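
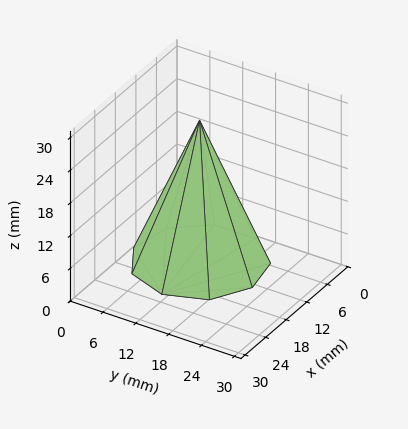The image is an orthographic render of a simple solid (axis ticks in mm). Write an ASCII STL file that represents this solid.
Reading the render: the shape is a regular 9-sided pyramid, base circumscribed radius ≈ 11 mm, apex at z ≈ 26 mm (dimensions read to the nearest mm from the axis ticks). For the STL, each face is triangulated and given an outward normal.

solid part
  facet normal 0.0000 0.0000 -1.0000
    outer loop
      vertex 12.91 21.83 0.00
      vertex 19.43 18.07 0.00
      vertex 22.00 11.00 0.00
    endloop
  endfacet
  facet normal 0.0000 0.0000 -1.0000
    outer loop
      vertex 5.50 20.53 0.00
      vertex 12.91 21.83 0.00
      vertex 22.00 11.00 0.00
    endloop
  endfacet
  facet normal 0.0000 0.0000 -1.0000
    outer loop
      vertex 0.66 14.76 0.00
      vertex 5.50 20.53 0.00
      vertex 22.00 11.00 0.00
    endloop
  endfacet
  facet normal 0.0000 0.0000 -1.0000
    outer loop
      vertex 0.66 7.24 0.00
      vertex 0.66 14.76 0.00
      vertex 22.00 11.00 0.00
    endloop
  endfacet
  facet normal 0.0000 0.0000 -1.0000
    outer loop
      vertex 5.50 1.47 0.00
      vertex 0.66 7.24 0.00
      vertex 22.00 11.00 0.00
    endloop
  endfacet
  facet normal 0.0000 0.0000 -1.0000
    outer loop
      vertex 12.91 0.17 0.00
      vertex 5.50 1.47 0.00
      vertex 22.00 11.00 0.00
    endloop
  endfacet
  facet normal 0.0000 0.0000 -1.0000
    outer loop
      vertex 19.43 3.93 0.00
      vertex 12.91 0.17 0.00
      vertex 22.00 11.00 0.00
    endloop
  endfacet
  facet normal 0.8733 0.3175 0.3695
    outer loop
      vertex 22.00 11.00 0.00
      vertex 19.43 18.07 0.00
      vertex 11.00 11.00 26.00
    endloop
  endfacet
  facet normal 0.4642 0.8050 0.3694
    outer loop
      vertex 19.43 18.07 0.00
      vertex 12.91 21.83 0.00
      vertex 11.00 11.00 26.00
    endloop
  endfacet
  facet normal -0.1606 0.9153 0.3694
    outer loop
      vertex 12.91 21.83 0.00
      vertex 5.50 20.53 0.00
      vertex 11.00 11.00 26.00
    endloop
  endfacet
  facet normal -0.7119 0.5972 0.3695
    outer loop
      vertex 5.50 20.53 0.00
      vertex 0.66 14.76 0.00
      vertex 11.00 11.00 26.00
    endloop
  endfacet
  facet normal -0.9292 0.0000 0.3695
    outer loop
      vertex 0.66 14.76 0.00
      vertex 0.66 7.24 0.00
      vertex 11.00 11.00 26.00
    endloop
  endfacet
  facet normal -0.7119 -0.5972 0.3695
    outer loop
      vertex 0.66 7.24 0.00
      vertex 5.50 1.47 0.00
      vertex 11.00 11.00 26.00
    endloop
  endfacet
  facet normal -0.1606 -0.9153 0.3694
    outer loop
      vertex 5.50 1.47 0.00
      vertex 12.91 0.17 0.00
      vertex 11.00 11.00 26.00
    endloop
  endfacet
  facet normal 0.4642 -0.8050 0.3694
    outer loop
      vertex 12.91 0.17 0.00
      vertex 19.43 3.93 0.00
      vertex 11.00 11.00 26.00
    endloop
  endfacet
  facet normal 0.8733 -0.3175 0.3695
    outer loop
      vertex 19.43 3.93 0.00
      vertex 22.00 11.00 0.00
      vertex 11.00 11.00 26.00
    endloop
  endfacet
endsolid part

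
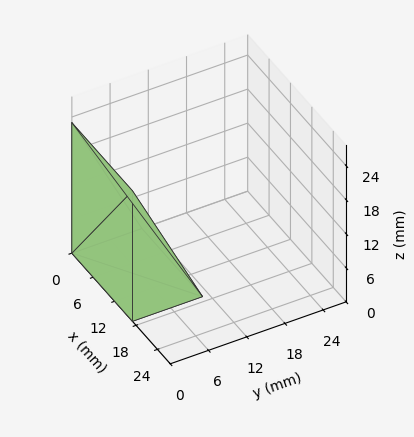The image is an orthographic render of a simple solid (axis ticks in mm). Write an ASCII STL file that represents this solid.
Reading the render: the shape is a wedge (ramp): 17 × 11 mm base, rising to 23 mm along the y=0 edge and sloping linearly to z=0 at y=11 (dimensions read to the nearest mm from the axis ticks). For the STL, each face is triangulated and given an outward normal.

solid part
  facet normal 0.0000 0.0000 -1.0000
    outer loop
      vertex 17.000 11.000 0.000
      vertex 17.000 0.000 0.000
      vertex 0.000 0.000 0.000
    endloop
  endfacet
  facet normal 0.0000 0.0000 -1.0000
    outer loop
      vertex 0.000 11.000 0.000
      vertex 17.000 11.000 0.000
      vertex 0.000 0.000 0.000
    endloop
  endfacet
  facet normal 0.0000 -1.0000 0.0000
    outer loop
      vertex 0.000 0.000 0.000
      vertex 17.000 0.000 0.000
      vertex 17.000 0.000 23.000
    endloop
  endfacet
  facet normal 0.0000 -1.0000 0.0000
    outer loop
      vertex 0.000 0.000 0.000
      vertex 17.000 0.000 23.000
      vertex 0.000 0.000 23.000
    endloop
  endfacet
  facet normal 0.0000 0.9021 0.4315
    outer loop
      vertex 0.000 0.000 23.000
      vertex 17.000 0.000 23.000
      vertex 17.000 11.000 0.000
    endloop
  endfacet
  facet normal 0.0000 0.9021 0.4315
    outer loop
      vertex 0.000 0.000 23.000
      vertex 17.000 11.000 0.000
      vertex 0.000 11.000 0.000
    endloop
  endfacet
  facet normal -1.0000 0.0000 0.0000
    outer loop
      vertex 0.000 0.000 23.000
      vertex 0.000 11.000 0.000
      vertex 0.000 0.000 0.000
    endloop
  endfacet
  facet normal 1.0000 0.0000 0.0000
    outer loop
      vertex 17.000 0.000 0.000
      vertex 17.000 11.000 0.000
      vertex 17.000 0.000 23.000
    endloop
  endfacet
endsolid part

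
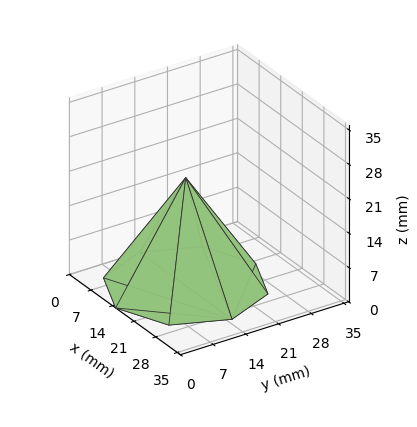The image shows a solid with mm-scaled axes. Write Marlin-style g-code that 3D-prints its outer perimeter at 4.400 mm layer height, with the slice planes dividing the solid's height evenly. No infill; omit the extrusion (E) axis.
Reading the render: the shape is a regular 8-sided pyramid, base circumscribed radius ≈ 15 mm, apex at z ≈ 22 mm (dimensions read to the nearest mm from the axis ticks). For the g-code, the solid's height is divided into equal slices at the stated Δz and each level perimeter traced with G1 moves after a G0 lift.

; perimeter-only toolpath
G21 ; units = mm
G90 ; absolute positioning
G28 ; home
; layer 1
G0 Z4.400
G0 X27.000 Y15.000
G1 X23.486 Y23.486
G1 X15.000 Y27.000
G1 X6.514 Y23.486
G1 X3.000 Y15.000
G1 X6.514 Y6.514
G1 X15.000 Y3.000
G1 X23.486 Y6.514
G1 X27.000 Y15.000
; layer 2
G0 Z8.800
G0 X24.000 Y15.000
G1 X21.364 Y21.364
G1 X15.000 Y24.000
G1 X8.636 Y21.364
G1 X6.000 Y15.000
G1 X8.636 Y8.636
G1 X15.000 Y6.000
G1 X21.364 Y8.636
G1 X24.000 Y15.000
; layer 3
G0 Z13.200
G0 X21.000 Y15.000
G1 X19.243 Y19.243
G1 X15.000 Y21.000
G1 X10.757 Y19.243
G1 X9.000 Y15.000
G1 X10.757 Y10.757
G1 X15.000 Y9.000
G1 X19.243 Y10.757
G1 X21.000 Y15.000
; layer 4
G0 Z17.600
G0 X18.000 Y15.000
G1 X17.121 Y17.121
G1 X15.000 Y18.000
G1 X12.879 Y17.121
G1 X12.000 Y15.000
G1 X12.879 Y12.879
G1 X15.000 Y12.000
G1 X17.121 Y12.879
G1 X18.000 Y15.000
M2 ; end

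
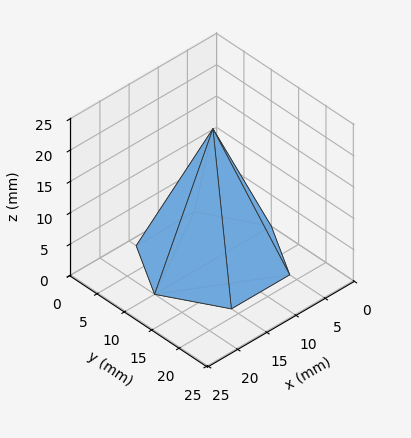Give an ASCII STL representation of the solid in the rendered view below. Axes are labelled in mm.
Reading the render: the shape is a regular 6-sided pyramid, base circumscribed radius ≈ 10 mm, apex at z ≈ 21 mm (dimensions read to the nearest mm from the axis ticks). For the STL, each face is triangulated and given an outward normal.

solid part
  facet normal 0.0000 0.0000 -1.0000
    outer loop
      vertex 5.0 18.7 0.0
      vertex 15.0 18.7 0.0
      vertex 20.0 10.0 0.0
    endloop
  endfacet
  facet normal 0.0000 0.0000 -1.0000
    outer loop
      vertex 0.0 10.0 0.0
      vertex 5.0 18.7 0.0
      vertex 20.0 10.0 0.0
    endloop
  endfacet
  facet normal 0.0000 0.0000 -1.0000
    outer loop
      vertex 5.0 1.3 0.0
      vertex 0.0 10.0 0.0
      vertex 20.0 10.0 0.0
    endloop
  endfacet
  facet normal 0.0000 0.0000 -1.0000
    outer loop
      vertex 15.0 1.3 0.0
      vertex 5.0 1.3 0.0
      vertex 20.0 10.0 0.0
    endloop
  endfacet
  facet normal 0.8014 0.4606 0.3816
    outer loop
      vertex 20.0 10.0 0.0
      vertex 15.0 18.7 0.0
      vertex 10.0 10.0 21.0
    endloop
  endfacet
  facet normal 0.0000 0.9239 0.3827
    outer loop
      vertex 15.0 18.7 0.0
      vertex 5.0 18.7 0.0
      vertex 10.0 10.0 21.0
    endloop
  endfacet
  facet normal -0.8014 0.4606 0.3816
    outer loop
      vertex 5.0 18.7 0.0
      vertex 0.0 10.0 0.0
      vertex 10.0 10.0 21.0
    endloop
  endfacet
  facet normal -0.8014 -0.4606 0.3816
    outer loop
      vertex 0.0 10.0 0.0
      vertex 5.0 1.3 0.0
      vertex 10.0 10.0 21.0
    endloop
  endfacet
  facet normal 0.0000 -0.9239 0.3827
    outer loop
      vertex 5.0 1.3 0.0
      vertex 15.0 1.3 0.0
      vertex 10.0 10.0 21.0
    endloop
  endfacet
  facet normal 0.8014 -0.4606 0.3816
    outer loop
      vertex 15.0 1.3 0.0
      vertex 20.0 10.0 0.0
      vertex 10.0 10.0 21.0
    endloop
  endfacet
endsolid part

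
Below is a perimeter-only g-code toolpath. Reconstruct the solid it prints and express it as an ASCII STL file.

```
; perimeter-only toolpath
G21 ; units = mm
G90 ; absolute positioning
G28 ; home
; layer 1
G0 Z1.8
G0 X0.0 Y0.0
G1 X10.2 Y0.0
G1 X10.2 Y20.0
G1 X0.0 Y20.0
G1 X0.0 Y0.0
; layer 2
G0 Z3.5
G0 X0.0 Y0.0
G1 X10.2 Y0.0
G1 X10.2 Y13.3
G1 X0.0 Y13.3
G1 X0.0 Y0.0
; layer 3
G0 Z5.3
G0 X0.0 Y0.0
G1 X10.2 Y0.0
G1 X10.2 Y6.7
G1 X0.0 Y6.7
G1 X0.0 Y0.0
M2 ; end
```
solid part
  facet normal 0.0000 0.0000 -1.0000
    outer loop
      vertex 10.2 26.7 0.0
      vertex 10.2 0.0 0.0
      vertex 0.0 0.0 0.0
    endloop
  endfacet
  facet normal 0.0000 0.0000 -1.0000
    outer loop
      vertex 0.0 26.7 0.0
      vertex 10.2 26.7 0.0
      vertex 0.0 0.0 0.0
    endloop
  endfacet
  facet normal 0.0000 -1.0000 0.0000
    outer loop
      vertex 0.0 0.0 0.0
      vertex 10.2 0.0 0.0
      vertex 10.2 0.0 7.1
    endloop
  endfacet
  facet normal 0.0000 -1.0000 0.0000
    outer loop
      vertex 0.0 0.0 0.0
      vertex 10.2 0.0 7.1
      vertex 0.0 0.0 7.1
    endloop
  endfacet
  facet normal 0.0000 0.2570 0.9664
    outer loop
      vertex 0.0 0.0 7.1
      vertex 10.2 0.0 7.1
      vertex 10.2 26.7 0.0
    endloop
  endfacet
  facet normal 0.0000 0.2570 0.9664
    outer loop
      vertex 0.0 0.0 7.1
      vertex 10.2 26.7 0.0
      vertex 0.0 26.7 0.0
    endloop
  endfacet
  facet normal -1.0000 0.0000 0.0000
    outer loop
      vertex 0.0 0.0 7.1
      vertex 0.0 26.7 0.0
      vertex 0.0 0.0 0.0
    endloop
  endfacet
  facet normal 1.0000 0.0000 0.0000
    outer loop
      vertex 10.2 0.0 0.0
      vertex 10.2 26.7 0.0
      vertex 10.2 0.0 7.1
    endloop
  endfacet
endsolid part

The G0 Z moves step by Δz≈1.8 mm. The G1 loops shrink linearly with z, so the solid tapers from its base footprint up to z≈7.1. Closing with a flat bottom cap and the tapered top and triangulating gives 8 facets — a wedge (ramp): 10.2 × 26.7 mm base, rising to 7.1 mm along the y=0 edge and sloping linearly to z=0 at y=26.7.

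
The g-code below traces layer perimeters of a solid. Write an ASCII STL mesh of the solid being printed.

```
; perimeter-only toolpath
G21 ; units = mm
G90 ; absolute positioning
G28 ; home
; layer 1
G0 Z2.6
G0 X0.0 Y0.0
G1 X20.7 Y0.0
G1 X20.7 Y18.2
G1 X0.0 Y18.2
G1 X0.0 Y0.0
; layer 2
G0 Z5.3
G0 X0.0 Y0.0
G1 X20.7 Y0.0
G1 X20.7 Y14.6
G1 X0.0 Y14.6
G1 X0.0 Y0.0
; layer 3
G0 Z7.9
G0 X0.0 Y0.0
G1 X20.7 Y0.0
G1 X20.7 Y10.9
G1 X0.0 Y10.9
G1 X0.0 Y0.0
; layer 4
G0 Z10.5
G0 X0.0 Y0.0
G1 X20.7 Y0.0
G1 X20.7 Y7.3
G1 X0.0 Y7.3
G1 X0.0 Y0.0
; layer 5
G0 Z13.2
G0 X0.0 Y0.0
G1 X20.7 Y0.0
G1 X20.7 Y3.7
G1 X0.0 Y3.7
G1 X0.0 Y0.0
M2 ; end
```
solid part
  facet normal 0.0000 0.0000 -1.0000
    outer loop
      vertex 20.7 21.9 0.0
      vertex 20.7 0.0 0.0
      vertex 0.0 0.0 0.0
    endloop
  endfacet
  facet normal 0.0000 0.0000 -1.0000
    outer loop
      vertex 0.0 21.9 0.0
      vertex 20.7 21.9 0.0
      vertex 0.0 0.0 0.0
    endloop
  endfacet
  facet normal 0.0000 -1.0000 0.0000
    outer loop
      vertex 0.0 0.0 0.0
      vertex 20.7 0.0 0.0
      vertex 20.7 0.0 15.8
    endloop
  endfacet
  facet normal 0.0000 -1.0000 0.0000
    outer loop
      vertex 0.0 0.0 0.0
      vertex 20.7 0.0 15.8
      vertex 0.0 0.0 15.8
    endloop
  endfacet
  facet normal 0.0000 0.5851 0.8110
    outer loop
      vertex 0.0 0.0 15.8
      vertex 20.7 0.0 15.8
      vertex 20.7 21.9 0.0
    endloop
  endfacet
  facet normal 0.0000 0.5851 0.8110
    outer loop
      vertex 0.0 0.0 15.8
      vertex 20.7 21.9 0.0
      vertex 0.0 21.9 0.0
    endloop
  endfacet
  facet normal -1.0000 0.0000 0.0000
    outer loop
      vertex 0.0 0.0 15.8
      vertex 0.0 21.9 0.0
      vertex 0.0 0.0 0.0
    endloop
  endfacet
  facet normal 1.0000 0.0000 0.0000
    outer loop
      vertex 20.7 0.0 0.0
      vertex 20.7 21.9 0.0
      vertex 20.7 0.0 15.8
    endloop
  endfacet
endsolid part

The G0 Z moves step by Δz≈2.6 mm. The G1 loops shrink linearly with z, so the solid tapers from its base footprint up to z≈15.8. Closing with a flat bottom cap and the tapered top and triangulating gives 8 facets — a wedge (ramp): 20.7 × 21.9 mm base, rising to 15.8 mm along the y=0 edge and sloping linearly to z=0 at y=21.9.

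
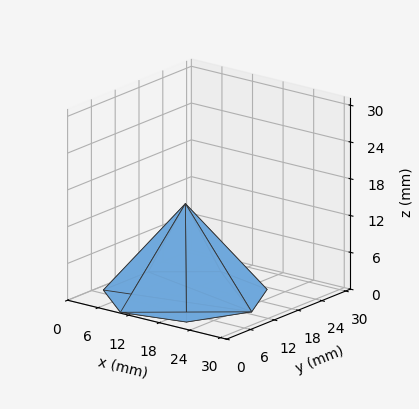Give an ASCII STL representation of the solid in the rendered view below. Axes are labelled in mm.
Reading the render: the shape is a regular 7-sided pyramid, base circumscribed radius ≈ 13 mm, apex at z ≈ 15 mm (dimensions read to the nearest mm from the axis ticks). For the STL, each face is triangulated and given an outward normal.

solid part
  facet normal 0.0000 0.0000 -1.0000
    outer loop
      vertex 10.11 25.67 0.00
      vertex 21.11 23.16 0.00
      vertex 26.00 13.00 0.00
    endloop
  endfacet
  facet normal 0.0000 0.0000 -1.0000
    outer loop
      vertex 1.29 18.64 0.00
      vertex 10.11 25.67 0.00
      vertex 26.00 13.00 0.00
    endloop
  endfacet
  facet normal 0.0000 0.0000 -1.0000
    outer loop
      vertex 1.29 7.36 0.00
      vertex 1.29 18.64 0.00
      vertex 26.00 13.00 0.00
    endloop
  endfacet
  facet normal 0.0000 0.0000 -1.0000
    outer loop
      vertex 10.11 0.33 0.00
      vertex 1.29 7.36 0.00
      vertex 26.00 13.00 0.00
    endloop
  endfacet
  facet normal 0.0000 0.0000 -1.0000
    outer loop
      vertex 21.11 2.84 0.00
      vertex 10.11 0.33 0.00
      vertex 26.00 13.00 0.00
    endloop
  endfacet
  facet normal 0.7102 0.3418 0.6155
    outer loop
      vertex 26.00 13.00 0.00
      vertex 21.11 23.16 0.00
      vertex 13.00 13.00 15.00
    endloop
  endfacet
  facet normal 0.1754 0.7685 0.6153
    outer loop
      vertex 21.11 23.16 0.00
      vertex 10.11 25.67 0.00
      vertex 13.00 13.00 15.00
    endloop
  endfacet
  facet normal -0.4913 0.6164 0.6153
    outer loop
      vertex 10.11 25.67 0.00
      vertex 1.29 18.64 0.00
      vertex 13.00 13.00 15.00
    endloop
  endfacet
  facet normal -0.7882 0.0000 0.6154
    outer loop
      vertex 1.29 18.64 0.00
      vertex 1.29 7.36 0.00
      vertex 13.00 13.00 15.00
    endloop
  endfacet
  facet normal -0.4913 -0.6164 0.6153
    outer loop
      vertex 1.29 7.36 0.00
      vertex 10.11 0.33 0.00
      vertex 13.00 13.00 15.00
    endloop
  endfacet
  facet normal 0.1754 -0.7685 0.6153
    outer loop
      vertex 10.11 0.33 0.00
      vertex 21.11 2.84 0.00
      vertex 13.00 13.00 15.00
    endloop
  endfacet
  facet normal 0.7102 -0.3418 0.6155
    outer loop
      vertex 21.11 2.84 0.00
      vertex 26.00 13.00 0.00
      vertex 13.00 13.00 15.00
    endloop
  endfacet
endsolid part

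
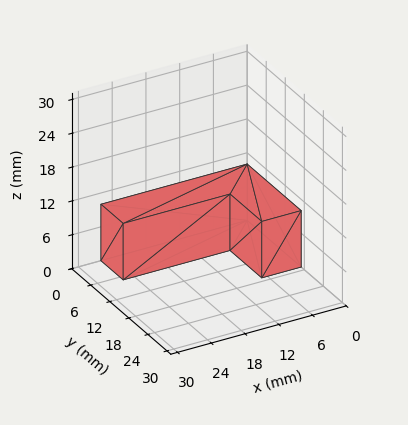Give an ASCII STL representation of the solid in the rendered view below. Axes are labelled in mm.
Reading the render: the shape is an L-shaped prism: outer 26 × 17 mm, arm thicknesses ≈ 7 mm (horizontal) and 7 mm (vertical), extruded 10 mm in z (dimensions read to the nearest mm from the axis ticks). For the STL, each face is triangulated and given an outward normal.

solid part
  facet normal 0.0000 0.0000 -1.0000
    outer loop
      vertex 26.00 7.00 0.00
      vertex 26.00 0.00 0.00
      vertex 0.00 0.00 0.00
    endloop
  endfacet
  facet normal 0.0000 0.0000 -1.0000
    outer loop
      vertex 7.00 7.00 0.00
      vertex 26.00 7.00 0.00
      vertex 0.00 0.00 0.00
    endloop
  endfacet
  facet normal 0.0000 0.0000 -1.0000
    outer loop
      vertex 7.00 17.00 0.00
      vertex 7.00 7.00 0.00
      vertex 0.00 0.00 0.00
    endloop
  endfacet
  facet normal 0.0000 0.0000 -1.0000
    outer loop
      vertex 0.00 17.00 0.00
      vertex 7.00 17.00 0.00
      vertex 0.00 0.00 0.00
    endloop
  endfacet
  facet normal 0.0000 0.0000 1.0000
    outer loop
      vertex 0.00 0.00 10.00
      vertex 26.00 0.00 10.00
      vertex 26.00 7.00 10.00
    endloop
  endfacet
  facet normal 0.0000 0.0000 1.0000
    outer loop
      vertex 0.00 0.00 10.00
      vertex 26.00 7.00 10.00
      vertex 7.00 7.00 10.00
    endloop
  endfacet
  facet normal 0.0000 0.0000 1.0000
    outer loop
      vertex 0.00 0.00 10.00
      vertex 7.00 7.00 10.00
      vertex 7.00 17.00 10.00
    endloop
  endfacet
  facet normal 0.0000 0.0000 1.0000
    outer loop
      vertex 0.00 0.00 10.00
      vertex 7.00 17.00 10.00
      vertex 0.00 17.00 10.00
    endloop
  endfacet
  facet normal 0.0000 -1.0000 0.0000
    outer loop
      vertex 0.00 0.00 0.00
      vertex 26.00 0.00 0.00
      vertex 26.00 0.00 10.00
    endloop
  endfacet
  facet normal 0.0000 -1.0000 0.0000
    outer loop
      vertex 0.00 0.00 0.00
      vertex 26.00 0.00 10.00
      vertex 0.00 0.00 10.00
    endloop
  endfacet
  facet normal 1.0000 0.0000 0.0000
    outer loop
      vertex 26.00 0.00 0.00
      vertex 26.00 7.00 0.00
      vertex 26.00 7.00 10.00
    endloop
  endfacet
  facet normal 1.0000 0.0000 0.0000
    outer loop
      vertex 26.00 0.00 0.00
      vertex 26.00 7.00 10.00
      vertex 26.00 0.00 10.00
    endloop
  endfacet
  facet normal 0.0000 1.0000 0.0000
    outer loop
      vertex 26.00 7.00 0.00
      vertex 7.00 7.00 0.00
      vertex 7.00 7.00 10.00
    endloop
  endfacet
  facet normal 0.0000 1.0000 0.0000
    outer loop
      vertex 26.00 7.00 0.00
      vertex 7.00 7.00 10.00
      vertex 26.00 7.00 10.00
    endloop
  endfacet
  facet normal 1.0000 0.0000 0.0000
    outer loop
      vertex 7.00 7.00 0.00
      vertex 7.00 17.00 0.00
      vertex 7.00 17.00 10.00
    endloop
  endfacet
  facet normal 1.0000 0.0000 0.0000
    outer loop
      vertex 7.00 7.00 0.00
      vertex 7.00 17.00 10.00
      vertex 7.00 7.00 10.00
    endloop
  endfacet
  facet normal 0.0000 1.0000 0.0000
    outer loop
      vertex 7.00 17.00 0.00
      vertex 0.00 17.00 0.00
      vertex 0.00 17.00 10.00
    endloop
  endfacet
  facet normal 0.0000 1.0000 0.0000
    outer loop
      vertex 7.00 17.00 0.00
      vertex 0.00 17.00 10.00
      vertex 7.00 17.00 10.00
    endloop
  endfacet
  facet normal -1.0000 0.0000 0.0000
    outer loop
      vertex 0.00 17.00 0.00
      vertex 0.00 0.00 0.00
      vertex 0.00 0.00 10.00
    endloop
  endfacet
  facet normal -1.0000 0.0000 0.0000
    outer loop
      vertex 0.00 17.00 0.00
      vertex 0.00 0.00 10.00
      vertex 0.00 17.00 10.00
    endloop
  endfacet
endsolid part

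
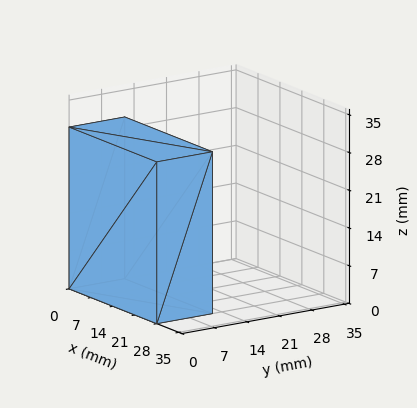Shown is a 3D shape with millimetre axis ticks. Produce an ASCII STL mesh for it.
Reading the render: the shape is a rectangular box, roughly 28 × 12 mm footprint and 30 mm tall (dimensions read to the nearest mm from the axis ticks). For the STL, each face is triangulated and given an outward normal.

solid part
  facet normal 0.0000 0.0000 -1.0000
    outer loop
      vertex 28.00 12.00 0.00
      vertex 28.00 0.00 0.00
      vertex 0.00 0.00 0.00
    endloop
  endfacet
  facet normal 0.0000 0.0000 -1.0000
    outer loop
      vertex 0.00 12.00 0.00
      vertex 28.00 12.00 0.00
      vertex 0.00 0.00 0.00
    endloop
  endfacet
  facet normal 0.0000 0.0000 1.0000
    outer loop
      vertex 0.00 0.00 30.00
      vertex 28.00 0.00 30.00
      vertex 28.00 12.00 30.00
    endloop
  endfacet
  facet normal 0.0000 0.0000 1.0000
    outer loop
      vertex 0.00 0.00 30.00
      vertex 28.00 12.00 30.00
      vertex 0.00 12.00 30.00
    endloop
  endfacet
  facet normal 0.0000 -1.0000 0.0000
    outer loop
      vertex 0.00 0.00 0.00
      vertex 28.00 0.00 0.00
      vertex 28.00 0.00 30.00
    endloop
  endfacet
  facet normal 0.0000 -1.0000 0.0000
    outer loop
      vertex 0.00 0.00 0.00
      vertex 28.00 0.00 30.00
      vertex 0.00 0.00 30.00
    endloop
  endfacet
  facet normal 0.0000 1.0000 0.0000
    outer loop
      vertex 28.00 12.00 30.00
      vertex 28.00 12.00 0.00
      vertex 0.00 12.00 0.00
    endloop
  endfacet
  facet normal 0.0000 1.0000 0.0000
    outer loop
      vertex 0.00 12.00 30.00
      vertex 28.00 12.00 30.00
      vertex 0.00 12.00 0.00
    endloop
  endfacet
  facet normal -1.0000 0.0000 0.0000
    outer loop
      vertex 0.00 12.00 30.00
      vertex 0.00 12.00 0.00
      vertex 0.00 0.00 0.00
    endloop
  endfacet
  facet normal -1.0000 0.0000 0.0000
    outer loop
      vertex 0.00 0.00 30.00
      vertex 0.00 12.00 30.00
      vertex 0.00 0.00 0.00
    endloop
  endfacet
  facet normal 1.0000 0.0000 0.0000
    outer loop
      vertex 28.00 0.00 0.00
      vertex 28.00 12.00 0.00
      vertex 28.00 12.00 30.00
    endloop
  endfacet
  facet normal 1.0000 0.0000 0.0000
    outer loop
      vertex 28.00 0.00 0.00
      vertex 28.00 12.00 30.00
      vertex 28.00 0.00 30.00
    endloop
  endfacet
endsolid part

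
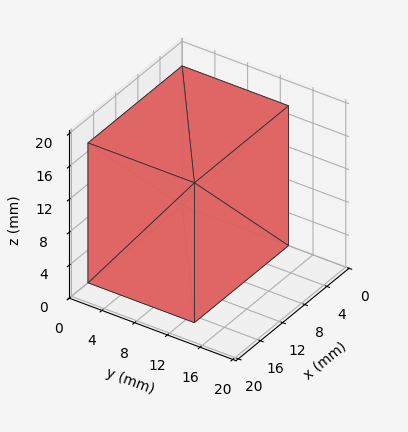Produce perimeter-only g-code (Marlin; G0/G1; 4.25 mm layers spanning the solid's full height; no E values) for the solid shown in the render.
Reading the render: the shape is a rectangular box, roughly 17 × 13 mm footprint and 17 mm tall (dimensions read to the nearest mm from the axis ticks). For the g-code, the solid's height is divided into equal slices at the stated Δz and each level perimeter traced with G1 moves after a G0 lift.

; perimeter-only toolpath
G21 ; units = mm
G90 ; absolute positioning
G28 ; home
; layer 1
G0 Z4.25
G0 X0.00 Y0.00
G1 X17.00 Y0.00
G1 X17.00 Y13.00
G1 X0.00 Y13.00
G1 X0.00 Y0.00
; layer 2
G0 Z8.50
G0 X0.00 Y0.00
G1 X17.00 Y0.00
G1 X17.00 Y13.00
G1 X0.00 Y13.00
G1 X0.00 Y0.00
; layer 3
G0 Z12.75
G0 X0.00 Y0.00
G1 X17.00 Y0.00
G1 X17.00 Y13.00
G1 X0.00 Y13.00
G1 X0.00 Y0.00
; layer 4
G0 Z17.00
G0 X0.00 Y0.00
G1 X17.00 Y0.00
G1 X17.00 Y13.00
G1 X0.00 Y13.00
G1 X0.00 Y0.00
M2 ; end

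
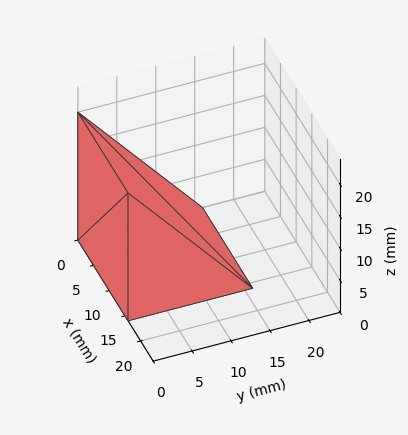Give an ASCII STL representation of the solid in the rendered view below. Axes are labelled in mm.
Reading the render: the shape is a wedge (ramp): 16 × 16 mm base, rising to 20 mm along the y=0 edge and sloping linearly to z=0 at y=16 (dimensions read to the nearest mm from the axis ticks). For the STL, each face is triangulated and given an outward normal.

solid part
  facet normal 0.0000 0.0000 -1.0000
    outer loop
      vertex 16.000 16.000 0.000
      vertex 16.000 0.000 0.000
      vertex 0.000 0.000 0.000
    endloop
  endfacet
  facet normal 0.0000 0.0000 -1.0000
    outer loop
      vertex 0.000 16.000 0.000
      vertex 16.000 16.000 0.000
      vertex 0.000 0.000 0.000
    endloop
  endfacet
  facet normal 0.0000 -1.0000 0.0000
    outer loop
      vertex 0.000 0.000 0.000
      vertex 16.000 0.000 0.000
      vertex 16.000 0.000 20.000
    endloop
  endfacet
  facet normal 0.0000 -1.0000 0.0000
    outer loop
      vertex 0.000 0.000 0.000
      vertex 16.000 0.000 20.000
      vertex 0.000 0.000 20.000
    endloop
  endfacet
  facet normal 0.0000 0.7809 0.6247
    outer loop
      vertex 0.000 0.000 20.000
      vertex 16.000 0.000 20.000
      vertex 16.000 16.000 0.000
    endloop
  endfacet
  facet normal 0.0000 0.7809 0.6247
    outer loop
      vertex 0.000 0.000 20.000
      vertex 16.000 16.000 0.000
      vertex 0.000 16.000 0.000
    endloop
  endfacet
  facet normal -1.0000 0.0000 0.0000
    outer loop
      vertex 0.000 0.000 20.000
      vertex 0.000 16.000 0.000
      vertex 0.000 0.000 0.000
    endloop
  endfacet
  facet normal 1.0000 0.0000 0.0000
    outer loop
      vertex 16.000 0.000 0.000
      vertex 16.000 16.000 0.000
      vertex 16.000 0.000 20.000
    endloop
  endfacet
endsolid part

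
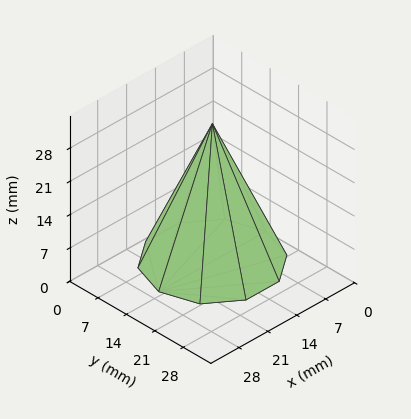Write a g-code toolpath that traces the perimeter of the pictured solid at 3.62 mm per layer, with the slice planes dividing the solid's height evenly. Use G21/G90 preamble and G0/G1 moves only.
Reading the render: the shape is a regular 10-sided pyramid, base circumscribed radius ≈ 13 mm, apex at z ≈ 29 mm (dimensions read to the nearest mm from the axis ticks). For the g-code, the solid's height is divided into equal slices at the stated Δz and each level perimeter traced with G1 moves after a G0 lift.

; perimeter-only toolpath
G21 ; units = mm
G90 ; absolute positioning
G28 ; home
; layer 1
G0 Z3.62
G0 X24.38 Y13.00
G1 X22.20 Y19.69
G1 X16.52 Y23.81
G1 X9.48 Y23.81
G1 X3.79 Y19.69
G1 X1.62 Y13.00
G1 X3.79 Y6.32
G1 X9.48 Y2.19
G1 X16.52 Y2.19
G1 X22.20 Y6.32
G1 X24.38 Y13.00
; layer 2
G0 Z7.25
G0 X22.75 Y13.00
G1 X20.89 Y18.73
G1 X16.02 Y22.27
G1 X9.98 Y22.27
G1 X5.11 Y18.73
G1 X3.25 Y13.00
G1 X5.11 Y7.27
G1 X9.98 Y3.73
G1 X16.02 Y3.73
G1 X20.89 Y7.27
G1 X22.75 Y13.00
; layer 3
G0 Z10.88
G0 X21.12 Y13.00
G1 X19.57 Y17.77
G1 X15.51 Y20.73
G1 X10.49 Y20.73
G1 X6.42 Y17.77
G1 X4.88 Y13.00
G1 X6.42 Y8.22
G1 X10.49 Y5.28
G1 X15.51 Y5.28
G1 X19.57 Y8.22
G1 X21.12 Y13.00
; layer 4
G0 Z14.50
G0 X19.50 Y13.00
G1 X18.26 Y16.82
G1 X15.01 Y19.18
G1 X10.99 Y19.18
G1 X7.74 Y16.82
G1 X6.50 Y13.00
G1 X7.74 Y9.18
G1 X10.99 Y6.82
G1 X15.01 Y6.82
G1 X18.26 Y9.18
G1 X19.50 Y13.00
; layer 5
G0 Z18.12
G0 X17.88 Y13.00
G1 X16.95 Y15.87
G1 X14.51 Y17.63
G1 X11.49 Y17.63
G1 X9.05 Y15.87
G1 X8.12 Y13.00
G1 X9.05 Y10.13
G1 X11.49 Y8.37
G1 X14.51 Y8.37
G1 X16.95 Y10.13
G1 X17.88 Y13.00
; layer 6
G0 Z21.75
G0 X16.25 Y13.00
G1 X15.63 Y14.91
G1 X14.00 Y16.09
G1 X12.00 Y16.09
G1 X10.37 Y14.91
G1 X9.75 Y13.00
G1 X10.37 Y11.09
G1 X12.00 Y9.91
G1 X14.00 Y9.91
G1 X15.63 Y11.09
G1 X16.25 Y13.00
; layer 7
G0 Z25.38
G0 X14.62 Y13.00
G1 X14.31 Y13.96
G1 X13.50 Y14.54
G1 X12.50 Y14.54
G1 X11.69 Y13.96
G1 X11.38 Y13.00
G1 X11.69 Y12.04
G1 X12.50 Y11.46
G1 X13.50 Y11.46
G1 X14.31 Y12.04
G1 X14.62 Y13.00
M2 ; end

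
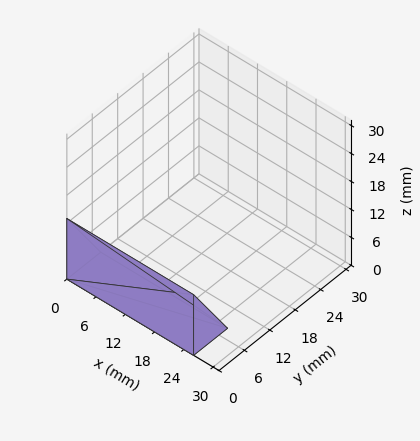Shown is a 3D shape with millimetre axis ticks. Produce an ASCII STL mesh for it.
Reading the render: the shape is a wedge (ramp): 26 × 8 mm base, rising to 13 mm along the y=0 edge and sloping linearly to z=0 at y=8 (dimensions read to the nearest mm from the axis ticks). For the STL, each face is triangulated and given an outward normal.

solid part
  facet normal 0.0000 0.0000 -1.0000
    outer loop
      vertex 26.00 8.00 0.00
      vertex 26.00 0.00 0.00
      vertex 0.00 0.00 0.00
    endloop
  endfacet
  facet normal 0.0000 0.0000 -1.0000
    outer loop
      vertex 0.00 8.00 0.00
      vertex 26.00 8.00 0.00
      vertex 0.00 0.00 0.00
    endloop
  endfacet
  facet normal 0.0000 -1.0000 0.0000
    outer loop
      vertex 0.00 0.00 0.00
      vertex 26.00 0.00 0.00
      vertex 26.00 0.00 13.00
    endloop
  endfacet
  facet normal 0.0000 -1.0000 0.0000
    outer loop
      vertex 0.00 0.00 0.00
      vertex 26.00 0.00 13.00
      vertex 0.00 0.00 13.00
    endloop
  endfacet
  facet normal 0.0000 0.8517 0.5241
    outer loop
      vertex 0.00 0.00 13.00
      vertex 26.00 0.00 13.00
      vertex 26.00 8.00 0.00
    endloop
  endfacet
  facet normal 0.0000 0.8517 0.5241
    outer loop
      vertex 0.00 0.00 13.00
      vertex 26.00 8.00 0.00
      vertex 0.00 8.00 0.00
    endloop
  endfacet
  facet normal -1.0000 0.0000 0.0000
    outer loop
      vertex 0.00 0.00 13.00
      vertex 0.00 8.00 0.00
      vertex 0.00 0.00 0.00
    endloop
  endfacet
  facet normal 1.0000 0.0000 0.0000
    outer loop
      vertex 26.00 0.00 0.00
      vertex 26.00 8.00 0.00
      vertex 26.00 0.00 13.00
    endloop
  endfacet
endsolid part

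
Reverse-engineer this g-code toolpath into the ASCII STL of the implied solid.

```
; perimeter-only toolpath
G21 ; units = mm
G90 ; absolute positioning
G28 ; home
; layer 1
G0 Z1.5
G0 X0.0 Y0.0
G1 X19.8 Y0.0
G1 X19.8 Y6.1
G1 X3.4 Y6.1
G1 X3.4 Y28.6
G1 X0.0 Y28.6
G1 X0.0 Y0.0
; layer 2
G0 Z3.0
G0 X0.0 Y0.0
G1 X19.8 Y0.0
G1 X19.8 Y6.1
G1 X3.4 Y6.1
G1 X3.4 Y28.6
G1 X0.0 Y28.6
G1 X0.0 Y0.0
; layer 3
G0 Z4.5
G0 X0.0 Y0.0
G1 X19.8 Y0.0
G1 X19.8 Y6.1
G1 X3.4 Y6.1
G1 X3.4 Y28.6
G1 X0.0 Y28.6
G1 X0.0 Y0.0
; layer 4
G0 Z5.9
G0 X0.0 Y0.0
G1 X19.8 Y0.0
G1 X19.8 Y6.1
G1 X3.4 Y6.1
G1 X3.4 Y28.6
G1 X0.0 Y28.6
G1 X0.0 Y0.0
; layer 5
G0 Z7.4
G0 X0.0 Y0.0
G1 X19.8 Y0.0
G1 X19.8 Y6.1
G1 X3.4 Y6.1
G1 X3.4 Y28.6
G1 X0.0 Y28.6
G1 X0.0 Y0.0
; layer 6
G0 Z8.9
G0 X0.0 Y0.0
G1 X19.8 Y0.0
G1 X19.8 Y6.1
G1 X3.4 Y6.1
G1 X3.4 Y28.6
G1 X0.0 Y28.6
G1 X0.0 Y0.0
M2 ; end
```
solid part
  facet normal 0.0000 0.0000 -1.0000
    outer loop
      vertex 19.8 6.1 0.0
      vertex 19.8 0.0 0.0
      vertex 0.0 0.0 0.0
    endloop
  endfacet
  facet normal 0.0000 0.0000 -1.0000
    outer loop
      vertex 3.4 6.1 0.0
      vertex 19.8 6.1 0.0
      vertex 0.0 0.0 0.0
    endloop
  endfacet
  facet normal 0.0000 0.0000 -1.0000
    outer loop
      vertex 3.4 28.6 0.0
      vertex 3.4 6.1 0.0
      vertex 0.0 0.0 0.0
    endloop
  endfacet
  facet normal 0.0000 0.0000 -1.0000
    outer loop
      vertex 0.0 28.6 0.0
      vertex 3.4 28.6 0.0
      vertex 0.0 0.0 0.0
    endloop
  endfacet
  facet normal 0.0000 0.0000 1.0000
    outer loop
      vertex 0.0 0.0 8.9
      vertex 19.8 0.0 8.9
      vertex 19.8 6.1 8.9
    endloop
  endfacet
  facet normal 0.0000 0.0000 1.0000
    outer loop
      vertex 0.0 0.0 8.9
      vertex 19.8 6.1 8.9
      vertex 3.4 6.1 8.9
    endloop
  endfacet
  facet normal 0.0000 0.0000 1.0000
    outer loop
      vertex 0.0 0.0 8.9
      vertex 3.4 6.1 8.9
      vertex 3.4 28.6 8.9
    endloop
  endfacet
  facet normal 0.0000 0.0000 1.0000
    outer loop
      vertex 0.0 0.0 8.9
      vertex 3.4 28.6 8.9
      vertex 0.0 28.6 8.9
    endloop
  endfacet
  facet normal 0.0000 -1.0000 0.0000
    outer loop
      vertex 0.0 0.0 0.0
      vertex 19.8 0.0 0.0
      vertex 19.8 0.0 8.9
    endloop
  endfacet
  facet normal 0.0000 -1.0000 0.0000
    outer loop
      vertex 0.0 0.0 0.0
      vertex 19.8 0.0 8.9
      vertex 0.0 0.0 8.9
    endloop
  endfacet
  facet normal 1.0000 0.0000 0.0000
    outer loop
      vertex 19.8 0.0 0.0
      vertex 19.8 6.1 0.0
      vertex 19.8 6.1 8.9
    endloop
  endfacet
  facet normal 1.0000 0.0000 0.0000
    outer loop
      vertex 19.8 0.0 0.0
      vertex 19.8 6.1 8.9
      vertex 19.8 0.0 8.9
    endloop
  endfacet
  facet normal 0.0000 1.0000 0.0000
    outer loop
      vertex 19.8 6.1 0.0
      vertex 3.4 6.1 0.0
      vertex 3.4 6.1 8.9
    endloop
  endfacet
  facet normal 0.0000 1.0000 0.0000
    outer loop
      vertex 19.8 6.1 0.0
      vertex 3.4 6.1 8.9
      vertex 19.8 6.1 8.9
    endloop
  endfacet
  facet normal 1.0000 0.0000 0.0000
    outer loop
      vertex 3.4 6.1 0.0
      vertex 3.4 28.6 0.0
      vertex 3.4 28.6 8.9
    endloop
  endfacet
  facet normal 1.0000 0.0000 0.0000
    outer loop
      vertex 3.4 6.1 0.0
      vertex 3.4 28.6 8.9
      vertex 3.4 6.1 8.9
    endloop
  endfacet
  facet normal 0.0000 1.0000 0.0000
    outer loop
      vertex 3.4 28.6 0.0
      vertex 0.0 28.6 0.0
      vertex 0.0 28.6 8.9
    endloop
  endfacet
  facet normal 0.0000 1.0000 0.0000
    outer loop
      vertex 3.4 28.6 0.0
      vertex 0.0 28.6 8.9
      vertex 3.4 28.6 8.9
    endloop
  endfacet
  facet normal -1.0000 0.0000 0.0000
    outer loop
      vertex 0.0 28.6 0.0
      vertex 0.0 0.0 0.0
      vertex 0.0 0.0 8.9
    endloop
  endfacet
  facet normal -1.0000 0.0000 0.0000
    outer loop
      vertex 0.0 28.6 0.0
      vertex 0.0 0.0 8.9
      vertex 0.0 28.6 8.9
    endloop
  endfacet
endsolid part

The G0 Z moves step by Δz≈1.5 mm. Every layer's G1 loop is the same polygon, so the solid is a straight extrusion of it from z=0 to z≈8.9. Closing with flat bottom and top caps and triangulating gives 20 facets — an L-shaped prism: outer 19.8 × 28.6 mm, arm thicknesses ≈ 6.1 mm (horizontal) and 3.4 mm (vertical), extruded 8.9 mm in z.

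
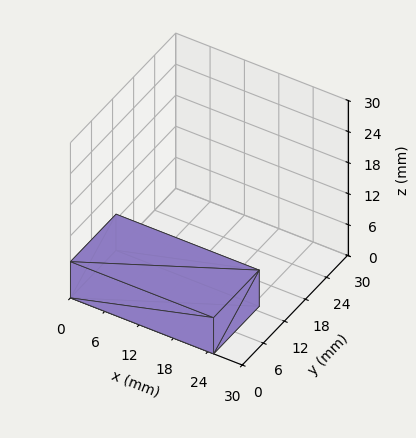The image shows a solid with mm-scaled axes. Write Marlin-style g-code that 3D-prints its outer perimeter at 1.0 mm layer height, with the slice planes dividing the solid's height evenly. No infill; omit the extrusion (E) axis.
Reading the render: the shape is a rectangular box, roughly 25 × 13 mm footprint and 7 mm tall (dimensions read to the nearest mm from the axis ticks). For the g-code, the solid's height is divided into equal slices at the stated Δz and each level perimeter traced with G1 moves after a G0 lift.

; perimeter-only toolpath
G21 ; units = mm
G90 ; absolute positioning
G28 ; home
; layer 1
G0 Z1.0
G0 X0.0 Y0.0
G1 X25.0 Y0.0
G1 X25.0 Y13.0
G1 X0.0 Y13.0
G1 X0.0 Y0.0
; layer 2
G0 Z2.0
G0 X0.0 Y0.0
G1 X25.0 Y0.0
G1 X25.0 Y13.0
G1 X0.0 Y13.0
G1 X0.0 Y0.0
; layer 3
G0 Z3.0
G0 X0.0 Y0.0
G1 X25.0 Y0.0
G1 X25.0 Y13.0
G1 X0.0 Y13.0
G1 X0.0 Y0.0
; layer 4
G0 Z4.0
G0 X0.0 Y0.0
G1 X25.0 Y0.0
G1 X25.0 Y13.0
G1 X0.0 Y13.0
G1 X0.0 Y0.0
; layer 5
G0 Z5.0
G0 X0.0 Y0.0
G1 X25.0 Y0.0
G1 X25.0 Y13.0
G1 X0.0 Y13.0
G1 X0.0 Y0.0
; layer 6
G0 Z6.0
G0 X0.0 Y0.0
G1 X25.0 Y0.0
G1 X25.0 Y13.0
G1 X0.0 Y13.0
G1 X0.0 Y0.0
; layer 7
G0 Z7.0
G0 X0.0 Y0.0
G1 X25.0 Y0.0
G1 X25.0 Y13.0
G1 X0.0 Y13.0
G1 X0.0 Y0.0
M2 ; end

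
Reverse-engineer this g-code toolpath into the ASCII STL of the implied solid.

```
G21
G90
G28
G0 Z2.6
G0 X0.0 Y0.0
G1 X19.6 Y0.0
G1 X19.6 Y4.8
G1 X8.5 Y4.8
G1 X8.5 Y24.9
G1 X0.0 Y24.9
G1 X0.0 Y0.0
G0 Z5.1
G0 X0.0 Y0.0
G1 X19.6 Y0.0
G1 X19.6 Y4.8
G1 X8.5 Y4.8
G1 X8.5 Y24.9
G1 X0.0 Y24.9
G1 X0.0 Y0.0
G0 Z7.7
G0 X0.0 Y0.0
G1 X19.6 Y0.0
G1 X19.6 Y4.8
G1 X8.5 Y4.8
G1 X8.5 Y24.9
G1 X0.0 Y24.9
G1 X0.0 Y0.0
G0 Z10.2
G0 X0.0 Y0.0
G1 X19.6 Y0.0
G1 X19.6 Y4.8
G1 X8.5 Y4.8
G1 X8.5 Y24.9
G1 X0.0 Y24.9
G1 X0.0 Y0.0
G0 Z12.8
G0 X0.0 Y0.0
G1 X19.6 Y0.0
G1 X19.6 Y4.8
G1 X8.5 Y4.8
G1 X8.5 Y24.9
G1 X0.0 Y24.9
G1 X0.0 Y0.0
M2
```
solid part
  facet normal 0.0000 0.0000 -1.0000
    outer loop
      vertex 19.6 4.8 0.0
      vertex 19.6 0.0 0.0
      vertex 0.0 0.0 0.0
    endloop
  endfacet
  facet normal 0.0000 0.0000 -1.0000
    outer loop
      vertex 8.5 4.8 0.0
      vertex 19.6 4.8 0.0
      vertex 0.0 0.0 0.0
    endloop
  endfacet
  facet normal 0.0000 0.0000 -1.0000
    outer loop
      vertex 8.5 24.9 0.0
      vertex 8.5 4.8 0.0
      vertex 0.0 0.0 0.0
    endloop
  endfacet
  facet normal 0.0000 0.0000 -1.0000
    outer loop
      vertex 0.0 24.9 0.0
      vertex 8.5 24.9 0.0
      vertex 0.0 0.0 0.0
    endloop
  endfacet
  facet normal 0.0000 0.0000 1.0000
    outer loop
      vertex 0.0 0.0 12.8
      vertex 19.6 0.0 12.8
      vertex 19.6 4.8 12.8
    endloop
  endfacet
  facet normal 0.0000 0.0000 1.0000
    outer loop
      vertex 0.0 0.0 12.8
      vertex 19.6 4.8 12.8
      vertex 8.5 4.8 12.8
    endloop
  endfacet
  facet normal 0.0000 0.0000 1.0000
    outer loop
      vertex 0.0 0.0 12.8
      vertex 8.5 4.8 12.8
      vertex 8.5 24.9 12.8
    endloop
  endfacet
  facet normal 0.0000 0.0000 1.0000
    outer loop
      vertex 0.0 0.0 12.8
      vertex 8.5 24.9 12.8
      vertex 0.0 24.9 12.8
    endloop
  endfacet
  facet normal 0.0000 -1.0000 0.0000
    outer loop
      vertex 0.0 0.0 0.0
      vertex 19.6 0.0 0.0
      vertex 19.6 0.0 12.8
    endloop
  endfacet
  facet normal 0.0000 -1.0000 0.0000
    outer loop
      vertex 0.0 0.0 0.0
      vertex 19.6 0.0 12.8
      vertex 0.0 0.0 12.8
    endloop
  endfacet
  facet normal 1.0000 0.0000 0.0000
    outer loop
      vertex 19.6 0.0 0.0
      vertex 19.6 4.8 0.0
      vertex 19.6 4.8 12.8
    endloop
  endfacet
  facet normal 1.0000 0.0000 0.0000
    outer loop
      vertex 19.6 0.0 0.0
      vertex 19.6 4.8 12.8
      vertex 19.6 0.0 12.8
    endloop
  endfacet
  facet normal 0.0000 1.0000 0.0000
    outer loop
      vertex 19.6 4.8 0.0
      vertex 8.5 4.8 0.0
      vertex 8.5 4.8 12.8
    endloop
  endfacet
  facet normal 0.0000 1.0000 0.0000
    outer loop
      vertex 19.6 4.8 0.0
      vertex 8.5 4.8 12.8
      vertex 19.6 4.8 12.8
    endloop
  endfacet
  facet normal 1.0000 0.0000 0.0000
    outer loop
      vertex 8.5 4.8 0.0
      vertex 8.5 24.9 0.0
      vertex 8.5 24.9 12.8
    endloop
  endfacet
  facet normal 1.0000 0.0000 0.0000
    outer loop
      vertex 8.5 4.8 0.0
      vertex 8.5 24.9 12.8
      vertex 8.5 4.8 12.8
    endloop
  endfacet
  facet normal 0.0000 1.0000 0.0000
    outer loop
      vertex 8.5 24.9 0.0
      vertex 0.0 24.9 0.0
      vertex 0.0 24.9 12.8
    endloop
  endfacet
  facet normal 0.0000 1.0000 0.0000
    outer loop
      vertex 8.5 24.9 0.0
      vertex 0.0 24.9 12.8
      vertex 8.5 24.9 12.8
    endloop
  endfacet
  facet normal -1.0000 0.0000 0.0000
    outer loop
      vertex 0.0 24.9 0.0
      vertex 0.0 0.0 0.0
      vertex 0.0 0.0 12.8
    endloop
  endfacet
  facet normal -1.0000 0.0000 0.0000
    outer loop
      vertex 0.0 24.9 0.0
      vertex 0.0 0.0 12.8
      vertex 0.0 24.9 12.8
    endloop
  endfacet
endsolid part

The G0 Z moves step by Δz≈2.6 mm. Every layer's G1 loop is the same polygon, so the solid is a straight extrusion of it from z=0 to z≈12.8. Closing with flat bottom and top caps and triangulating gives 20 facets — an L-shaped prism: outer 19.6 × 24.9 mm, arm thicknesses ≈ 4.8 mm (horizontal) and 8.5 mm (vertical), extruded 12.8 mm in z.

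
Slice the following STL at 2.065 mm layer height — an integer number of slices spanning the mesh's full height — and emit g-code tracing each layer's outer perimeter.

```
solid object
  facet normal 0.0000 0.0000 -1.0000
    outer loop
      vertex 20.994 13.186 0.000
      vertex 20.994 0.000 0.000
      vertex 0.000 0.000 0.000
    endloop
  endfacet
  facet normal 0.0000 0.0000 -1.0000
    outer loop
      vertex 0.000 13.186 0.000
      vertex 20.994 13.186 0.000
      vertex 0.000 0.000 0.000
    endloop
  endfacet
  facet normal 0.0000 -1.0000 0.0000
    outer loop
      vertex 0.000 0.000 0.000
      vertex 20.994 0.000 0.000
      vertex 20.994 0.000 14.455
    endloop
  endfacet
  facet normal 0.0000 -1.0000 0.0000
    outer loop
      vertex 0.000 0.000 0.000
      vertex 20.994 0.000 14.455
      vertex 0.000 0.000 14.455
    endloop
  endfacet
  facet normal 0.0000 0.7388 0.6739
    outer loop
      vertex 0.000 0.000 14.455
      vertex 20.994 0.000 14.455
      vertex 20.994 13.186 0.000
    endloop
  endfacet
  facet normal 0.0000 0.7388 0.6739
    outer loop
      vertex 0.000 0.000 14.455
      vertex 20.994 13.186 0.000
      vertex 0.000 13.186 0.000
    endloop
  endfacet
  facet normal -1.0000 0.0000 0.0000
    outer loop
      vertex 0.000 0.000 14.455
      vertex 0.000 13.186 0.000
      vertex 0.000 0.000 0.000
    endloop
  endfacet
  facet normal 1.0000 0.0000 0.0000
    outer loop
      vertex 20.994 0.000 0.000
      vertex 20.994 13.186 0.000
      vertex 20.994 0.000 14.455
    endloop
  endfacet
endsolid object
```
; perimeter-only toolpath
G21 ; units = mm
G90 ; absolute positioning
G28 ; home
; layer 1
G0 Z2.065
G0 X0.000 Y0.000
G1 X20.994 Y0.000
G1 X20.994 Y11.302
G1 X0.000 Y11.302
G1 X0.000 Y0.000
; layer 2
G0 Z4.130
G0 X0.000 Y0.000
G1 X20.994 Y0.000
G1 X20.994 Y9.419
G1 X0.000 Y9.419
G1 X0.000 Y0.000
; layer 3
G0 Z6.195
G0 X0.000 Y0.000
G1 X20.994 Y0.000
G1 X20.994 Y7.535
G1 X0.000 Y7.535
G1 X0.000 Y0.000
; layer 4
G0 Z8.260
G0 X0.000 Y0.000
G1 X20.994 Y0.000
G1 X20.994 Y5.651
G1 X0.000 Y5.651
G1 X0.000 Y0.000
; layer 5
G0 Z10.325
G0 X0.000 Y0.000
G1 X20.994 Y0.000
G1 X20.994 Y3.767
G1 X0.000 Y3.767
G1 X0.000 Y0.000
; layer 6
G0 Z12.390
G0 X0.000 Y0.000
G1 X20.994 Y0.000
G1 X20.994 Y1.884
G1 X0.000 Y1.884
G1 X0.000 Y0.000
M2 ; end

The solid is a wedge (ramp): 21 × 13.2 mm base, rising to 14.5 mm along the y=0 edge and sloping linearly to z=0 at y=13.2. Slicing at Δz = 2.065 mm — 7 equal slices spanning the solid's height, so layer i sits at z = i·h/7 — gives 6 non-empty perimeters. Each is a 4-segment closed polygon; G0 lifts to the layer z and rapids to the start vertex, then G1 traces the edges. The cross-section shrinks linearly with z (the slice at the apex is degenerate and omitted).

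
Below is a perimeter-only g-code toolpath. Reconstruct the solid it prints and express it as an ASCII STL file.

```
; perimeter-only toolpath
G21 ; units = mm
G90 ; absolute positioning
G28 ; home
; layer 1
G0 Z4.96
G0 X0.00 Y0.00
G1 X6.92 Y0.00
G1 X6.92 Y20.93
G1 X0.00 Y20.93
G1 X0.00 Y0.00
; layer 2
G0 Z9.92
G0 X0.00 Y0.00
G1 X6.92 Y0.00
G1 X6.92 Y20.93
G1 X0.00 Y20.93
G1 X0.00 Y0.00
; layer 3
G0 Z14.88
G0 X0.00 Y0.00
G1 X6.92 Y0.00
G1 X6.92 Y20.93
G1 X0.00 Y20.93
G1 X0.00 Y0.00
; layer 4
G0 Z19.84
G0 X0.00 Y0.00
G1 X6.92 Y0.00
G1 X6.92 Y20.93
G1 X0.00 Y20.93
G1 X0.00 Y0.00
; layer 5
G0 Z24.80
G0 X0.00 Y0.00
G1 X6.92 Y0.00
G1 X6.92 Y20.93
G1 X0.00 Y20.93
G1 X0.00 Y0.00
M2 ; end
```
solid part
  facet normal 0.0000 0.0000 -1.0000
    outer loop
      vertex 6.92 20.93 0.00
      vertex 6.92 0.00 0.00
      vertex 0.00 0.00 0.00
    endloop
  endfacet
  facet normal 0.0000 0.0000 -1.0000
    outer loop
      vertex 0.00 20.93 0.00
      vertex 6.92 20.93 0.00
      vertex 0.00 0.00 0.00
    endloop
  endfacet
  facet normal 0.0000 0.0000 1.0000
    outer loop
      vertex 0.00 0.00 24.80
      vertex 6.92 0.00 24.80
      vertex 6.92 20.93 24.80
    endloop
  endfacet
  facet normal 0.0000 0.0000 1.0000
    outer loop
      vertex 0.00 0.00 24.80
      vertex 6.92 20.93 24.80
      vertex 0.00 20.93 24.80
    endloop
  endfacet
  facet normal 0.0000 -1.0000 0.0000
    outer loop
      vertex 0.00 0.00 0.00
      vertex 6.92 0.00 0.00
      vertex 6.92 0.00 24.80
    endloop
  endfacet
  facet normal 0.0000 -1.0000 0.0000
    outer loop
      vertex 0.00 0.00 0.00
      vertex 6.92 0.00 24.80
      vertex 0.00 0.00 24.80
    endloop
  endfacet
  facet normal 0.0000 1.0000 0.0000
    outer loop
      vertex 6.92 20.93 24.80
      vertex 6.92 20.93 0.00
      vertex 0.00 20.93 0.00
    endloop
  endfacet
  facet normal 0.0000 1.0000 0.0000
    outer loop
      vertex 0.00 20.93 24.80
      vertex 6.92 20.93 24.80
      vertex 0.00 20.93 0.00
    endloop
  endfacet
  facet normal -1.0000 0.0000 0.0000
    outer loop
      vertex 0.00 20.93 24.80
      vertex 0.00 20.93 0.00
      vertex 0.00 0.00 0.00
    endloop
  endfacet
  facet normal -1.0000 0.0000 0.0000
    outer loop
      vertex 0.00 0.00 24.80
      vertex 0.00 20.93 24.80
      vertex 0.00 0.00 0.00
    endloop
  endfacet
  facet normal 1.0000 0.0000 0.0000
    outer loop
      vertex 6.92 0.00 0.00
      vertex 6.92 20.93 0.00
      vertex 6.92 20.93 24.80
    endloop
  endfacet
  facet normal 1.0000 0.0000 0.0000
    outer loop
      vertex 6.92 0.00 0.00
      vertex 6.92 20.93 24.80
      vertex 6.92 0.00 24.80
    endloop
  endfacet
endsolid part

The G0 Z moves step by Δz≈4.96 mm. Every layer's G1 loop is the same polygon, so the solid is a straight extrusion of it from z=0 to z≈24.8. Closing with flat bottom and top caps and triangulating gives 12 facets — a rectangular box, roughly 6.92 × 20.9 mm footprint and 24.8 mm tall.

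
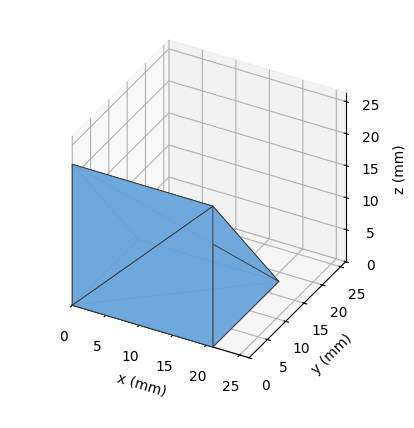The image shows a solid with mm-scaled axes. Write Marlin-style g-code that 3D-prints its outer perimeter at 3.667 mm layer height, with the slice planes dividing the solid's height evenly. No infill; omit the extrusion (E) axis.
Reading the render: the shape is a wedge (ramp): 21 × 18 mm base, rising to 22 mm along the y=0 edge and sloping linearly to z=0 at y=18 (dimensions read to the nearest mm from the axis ticks). For the g-code, the solid's height is divided into equal slices at the stated Δz and each level perimeter traced with G1 moves after a G0 lift.

; perimeter-only toolpath
G21 ; units = mm
G90 ; absolute positioning
G28 ; home
; layer 1
G0 Z3.667
G0 X0.000 Y0.000
G1 X21.000 Y0.000
G1 X21.000 Y15.000
G1 X0.000 Y15.000
G1 X0.000 Y0.000
; layer 2
G0 Z7.333
G0 X0.000 Y0.000
G1 X21.000 Y0.000
G1 X21.000 Y12.000
G1 X0.000 Y12.000
G1 X0.000 Y0.000
; layer 3
G0 Z11.000
G0 X0.000 Y0.000
G1 X21.000 Y0.000
G1 X21.000 Y9.000
G1 X0.000 Y9.000
G1 X0.000 Y0.000
; layer 4
G0 Z14.667
G0 X0.000 Y0.000
G1 X21.000 Y0.000
G1 X21.000 Y6.000
G1 X0.000 Y6.000
G1 X0.000 Y0.000
; layer 5
G0 Z18.333
G0 X0.000 Y0.000
G1 X21.000 Y0.000
G1 X21.000 Y3.000
G1 X0.000 Y3.000
G1 X0.000 Y0.000
M2 ; end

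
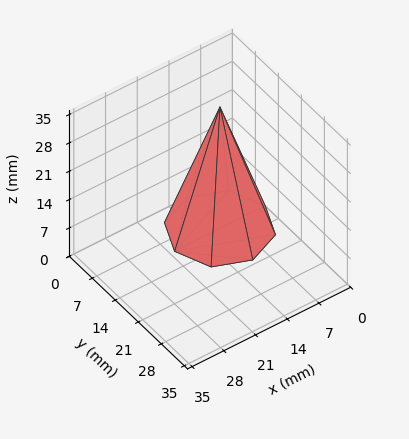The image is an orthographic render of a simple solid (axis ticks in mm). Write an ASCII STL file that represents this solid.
Reading the render: the shape is a regular 8-sided pyramid, base circumscribed radius ≈ 10 mm, apex at z ≈ 30 mm (dimensions read to the nearest mm from the axis ticks). For the STL, each face is triangulated and given an outward normal.

solid part
  facet normal 0.0000 0.0000 -1.0000
    outer loop
      vertex 10.0 20.0 0.0
      vertex 17.1 17.1 0.0
      vertex 20.0 10.0 0.0
    endloop
  endfacet
  facet normal 0.0000 0.0000 -1.0000
    outer loop
      vertex 2.9 17.1 0.0
      vertex 10.0 20.0 0.0
      vertex 20.0 10.0 0.0
    endloop
  endfacet
  facet normal 0.0000 0.0000 -1.0000
    outer loop
      vertex 0.0 10.0 0.0
      vertex 2.9 17.1 0.0
      vertex 20.0 10.0 0.0
    endloop
  endfacet
  facet normal 0.0000 0.0000 -1.0000
    outer loop
      vertex 2.9 2.9 0.0
      vertex 0.0 10.0 0.0
      vertex 20.0 10.0 0.0
    endloop
  endfacet
  facet normal 0.0000 0.0000 -1.0000
    outer loop
      vertex 10.0 0.0 0.0
      vertex 2.9 2.9 0.0
      vertex 20.0 10.0 0.0
    endloop
  endfacet
  facet normal 0.0000 0.0000 -1.0000
    outer loop
      vertex 17.1 2.9 0.0
      vertex 10.0 0.0 0.0
      vertex 20.0 10.0 0.0
    endloop
  endfacet
  facet normal 0.8846 0.3613 0.2949
    outer loop
      vertex 20.0 10.0 0.0
      vertex 17.1 17.1 0.0
      vertex 10.0 10.0 30.0
    endloop
  endfacet
  facet normal 0.3613 0.8846 0.2949
    outer loop
      vertex 17.1 17.1 0.0
      vertex 10.0 20.0 0.0
      vertex 10.0 10.0 30.0
    endloop
  endfacet
  facet normal -0.3613 0.8846 0.2949
    outer loop
      vertex 10.0 20.0 0.0
      vertex 2.9 17.1 0.0
      vertex 10.0 10.0 30.0
    endloop
  endfacet
  facet normal -0.8846 0.3613 0.2949
    outer loop
      vertex 2.9 17.1 0.0
      vertex 0.0 10.0 0.0
      vertex 10.0 10.0 30.0
    endloop
  endfacet
  facet normal -0.8846 -0.3613 0.2949
    outer loop
      vertex 0.0 10.0 0.0
      vertex 2.9 2.9 0.0
      vertex 10.0 10.0 30.0
    endloop
  endfacet
  facet normal -0.3613 -0.8846 0.2949
    outer loop
      vertex 2.9 2.9 0.0
      vertex 10.0 0.0 0.0
      vertex 10.0 10.0 30.0
    endloop
  endfacet
  facet normal 0.3613 -0.8846 0.2949
    outer loop
      vertex 10.0 0.0 0.0
      vertex 17.1 2.9 0.0
      vertex 10.0 10.0 30.0
    endloop
  endfacet
  facet normal 0.8846 -0.3613 0.2949
    outer loop
      vertex 17.1 2.9 0.0
      vertex 20.0 10.0 0.0
      vertex 10.0 10.0 30.0
    endloop
  endfacet
endsolid part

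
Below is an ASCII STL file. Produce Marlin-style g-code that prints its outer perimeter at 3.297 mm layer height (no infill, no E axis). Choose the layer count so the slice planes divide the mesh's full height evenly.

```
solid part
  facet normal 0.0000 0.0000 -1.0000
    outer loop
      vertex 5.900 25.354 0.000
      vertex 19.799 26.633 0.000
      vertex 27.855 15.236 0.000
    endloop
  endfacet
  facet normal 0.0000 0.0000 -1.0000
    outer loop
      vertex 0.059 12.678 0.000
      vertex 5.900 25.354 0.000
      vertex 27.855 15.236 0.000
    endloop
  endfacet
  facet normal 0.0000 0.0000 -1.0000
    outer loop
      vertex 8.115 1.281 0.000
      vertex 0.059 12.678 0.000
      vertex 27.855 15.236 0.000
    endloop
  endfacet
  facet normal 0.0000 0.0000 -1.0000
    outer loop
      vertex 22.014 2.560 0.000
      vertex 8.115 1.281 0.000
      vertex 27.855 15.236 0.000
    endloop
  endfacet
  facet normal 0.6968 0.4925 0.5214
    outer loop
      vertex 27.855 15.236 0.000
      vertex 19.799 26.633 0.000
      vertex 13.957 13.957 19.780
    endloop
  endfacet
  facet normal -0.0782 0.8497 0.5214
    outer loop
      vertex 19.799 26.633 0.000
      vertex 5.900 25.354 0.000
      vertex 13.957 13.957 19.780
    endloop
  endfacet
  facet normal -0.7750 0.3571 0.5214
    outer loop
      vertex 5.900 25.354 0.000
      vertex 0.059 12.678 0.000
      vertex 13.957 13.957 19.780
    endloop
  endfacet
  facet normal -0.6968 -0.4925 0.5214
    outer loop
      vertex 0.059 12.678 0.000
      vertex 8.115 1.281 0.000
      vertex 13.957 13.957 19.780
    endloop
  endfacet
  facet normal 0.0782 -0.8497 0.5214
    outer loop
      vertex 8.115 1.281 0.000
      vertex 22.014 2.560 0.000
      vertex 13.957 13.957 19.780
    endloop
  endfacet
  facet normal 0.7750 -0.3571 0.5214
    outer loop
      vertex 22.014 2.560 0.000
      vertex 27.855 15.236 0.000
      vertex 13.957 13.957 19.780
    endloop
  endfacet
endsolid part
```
; perimeter-only toolpath
G21 ; units = mm
G90 ; absolute positioning
G28 ; home
; layer 1
G0 Z3.297
G0 X25.539 Y15.023
G1 X18.825 Y24.520
G1 X7.243 Y23.454
G1 X2.375 Y12.891
G1 X9.089 Y3.394
G1 X20.671 Y4.460
G1 X25.539 Y15.023
; layer 2
G0 Z6.593
G0 X23.222 Y14.810
G1 X17.852 Y22.408
G1 X8.586 Y21.555
G1 X4.692 Y13.104
G1 X10.062 Y5.506
G1 X19.328 Y6.359
G1 X23.222 Y14.810
; layer 3
G0 Z9.890
G0 X20.906 Y14.597
G1 X16.878 Y20.295
G1 X9.928 Y19.655
G1 X7.008 Y13.318
G1 X11.036 Y7.619
G1 X17.986 Y8.258
G1 X20.906 Y14.597
; layer 4
G0 Z13.187
G0 X18.590 Y14.383
G1 X15.904 Y18.182
G1 X11.271 Y17.756
G1 X9.324 Y13.531
G1 X12.010 Y9.732
G1 X16.643 Y10.158
G1 X18.590 Y14.383
; layer 5
G0 Z16.483
G0 X16.273 Y14.170
G1 X14.931 Y16.070
G1 X12.614 Y15.857
G1 X11.641 Y13.744
G1 X12.983 Y11.844
G1 X15.300 Y12.058
G1 X16.273 Y14.170
M2 ; end

The solid is a regular 6-sided pyramid, base circumscribed radius ≈ 14 mm, apex at z ≈ 19.8 mm. Slicing at Δz = 3.297 mm — 6 equal slices spanning the solid's height, so layer i sits at z = i·h/6 — gives 5 non-empty perimeters. Each is a 6-segment closed polygon; G0 lifts to the layer z and rapids to the start vertex, then G1 traces the edges. The cross-section shrinks linearly with z (the slice at the apex is degenerate and omitted).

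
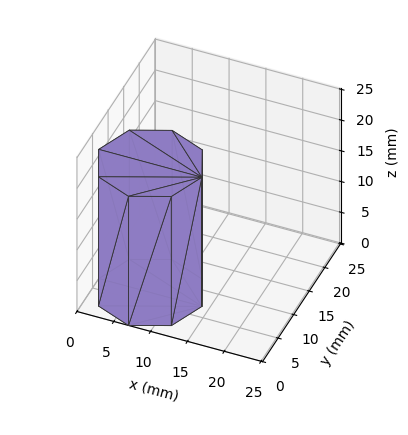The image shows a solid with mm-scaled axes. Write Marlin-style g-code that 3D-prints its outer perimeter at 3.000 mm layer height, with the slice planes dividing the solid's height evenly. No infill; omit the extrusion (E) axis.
Reading the render: the shape is a regular 8-sided prism (a cylinder approximated with 8 flat sides), circumscribed radius ≈ 7 mm, height ≈ 21 mm (dimensions read to the nearest mm from the axis ticks). For the g-code, the solid's height is divided into equal slices at the stated Δz and each level perimeter traced with G1 moves after a G0 lift.

; perimeter-only toolpath
G21 ; units = mm
G90 ; absolute positioning
G28 ; home
; layer 1
G0 Z3.000
G0 X14.000 Y7.000
G1 X11.950 Y11.950
G1 X7.000 Y14.000
G1 X2.050 Y11.950
G1 X0.000 Y7.000
G1 X2.050 Y2.050
G1 X7.000 Y0.000
G1 X11.950 Y2.050
G1 X14.000 Y7.000
; layer 2
G0 Z6.000
G0 X14.000 Y7.000
G1 X11.950 Y11.950
G1 X7.000 Y14.000
G1 X2.050 Y11.950
G1 X0.000 Y7.000
G1 X2.050 Y2.050
G1 X7.000 Y0.000
G1 X11.950 Y2.050
G1 X14.000 Y7.000
; layer 3
G0 Z9.000
G0 X14.000 Y7.000
G1 X11.950 Y11.950
G1 X7.000 Y14.000
G1 X2.050 Y11.950
G1 X0.000 Y7.000
G1 X2.050 Y2.050
G1 X7.000 Y0.000
G1 X11.950 Y2.050
G1 X14.000 Y7.000
; layer 4
G0 Z12.000
G0 X14.000 Y7.000
G1 X11.950 Y11.950
G1 X7.000 Y14.000
G1 X2.050 Y11.950
G1 X0.000 Y7.000
G1 X2.050 Y2.050
G1 X7.000 Y0.000
G1 X11.950 Y2.050
G1 X14.000 Y7.000
; layer 5
G0 Z15.000
G0 X14.000 Y7.000
G1 X11.950 Y11.950
G1 X7.000 Y14.000
G1 X2.050 Y11.950
G1 X0.000 Y7.000
G1 X2.050 Y2.050
G1 X7.000 Y0.000
G1 X11.950 Y2.050
G1 X14.000 Y7.000
; layer 6
G0 Z18.000
G0 X14.000 Y7.000
G1 X11.950 Y11.950
G1 X7.000 Y14.000
G1 X2.050 Y11.950
G1 X0.000 Y7.000
G1 X2.050 Y2.050
G1 X7.000 Y0.000
G1 X11.950 Y2.050
G1 X14.000 Y7.000
; layer 7
G0 Z21.000
G0 X14.000 Y7.000
G1 X11.950 Y11.950
G1 X7.000 Y14.000
G1 X2.050 Y11.950
G1 X0.000 Y7.000
G1 X2.050 Y2.050
G1 X7.000 Y0.000
G1 X11.950 Y2.050
G1 X14.000 Y7.000
M2 ; end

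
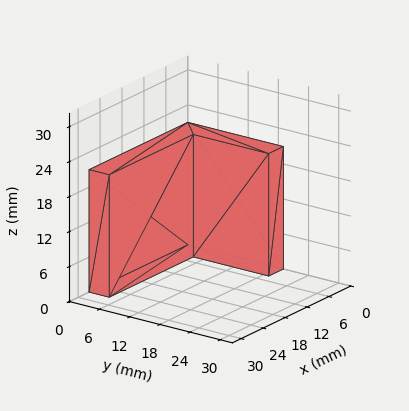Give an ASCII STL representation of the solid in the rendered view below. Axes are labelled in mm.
Reading the render: the shape is an L-shaped prism: outer 27 × 19 mm, arm thicknesses ≈ 4 mm (horizontal) and 4 mm (vertical), extruded 21 mm in z (dimensions read to the nearest mm from the axis ticks). For the STL, each face is triangulated and given an outward normal.

solid part
  facet normal 0.0000 0.0000 -1.0000
    outer loop
      vertex 27.000 4.000 0.000
      vertex 27.000 0.000 0.000
      vertex 0.000 0.000 0.000
    endloop
  endfacet
  facet normal 0.0000 0.0000 -1.0000
    outer loop
      vertex 4.000 4.000 0.000
      vertex 27.000 4.000 0.000
      vertex 0.000 0.000 0.000
    endloop
  endfacet
  facet normal 0.0000 0.0000 -1.0000
    outer loop
      vertex 4.000 19.000 0.000
      vertex 4.000 4.000 0.000
      vertex 0.000 0.000 0.000
    endloop
  endfacet
  facet normal 0.0000 0.0000 -1.0000
    outer loop
      vertex 0.000 19.000 0.000
      vertex 4.000 19.000 0.000
      vertex 0.000 0.000 0.000
    endloop
  endfacet
  facet normal 0.0000 0.0000 1.0000
    outer loop
      vertex 0.000 0.000 21.000
      vertex 27.000 0.000 21.000
      vertex 27.000 4.000 21.000
    endloop
  endfacet
  facet normal 0.0000 0.0000 1.0000
    outer loop
      vertex 0.000 0.000 21.000
      vertex 27.000 4.000 21.000
      vertex 4.000 4.000 21.000
    endloop
  endfacet
  facet normal 0.0000 0.0000 1.0000
    outer loop
      vertex 0.000 0.000 21.000
      vertex 4.000 4.000 21.000
      vertex 4.000 19.000 21.000
    endloop
  endfacet
  facet normal 0.0000 0.0000 1.0000
    outer loop
      vertex 0.000 0.000 21.000
      vertex 4.000 19.000 21.000
      vertex 0.000 19.000 21.000
    endloop
  endfacet
  facet normal 0.0000 -1.0000 0.0000
    outer loop
      vertex 0.000 0.000 0.000
      vertex 27.000 0.000 0.000
      vertex 27.000 0.000 21.000
    endloop
  endfacet
  facet normal 0.0000 -1.0000 0.0000
    outer loop
      vertex 0.000 0.000 0.000
      vertex 27.000 0.000 21.000
      vertex 0.000 0.000 21.000
    endloop
  endfacet
  facet normal 1.0000 0.0000 0.0000
    outer loop
      vertex 27.000 0.000 0.000
      vertex 27.000 4.000 0.000
      vertex 27.000 4.000 21.000
    endloop
  endfacet
  facet normal 1.0000 0.0000 0.0000
    outer loop
      vertex 27.000 0.000 0.000
      vertex 27.000 4.000 21.000
      vertex 27.000 0.000 21.000
    endloop
  endfacet
  facet normal 0.0000 1.0000 0.0000
    outer loop
      vertex 27.000 4.000 0.000
      vertex 4.000 4.000 0.000
      vertex 4.000 4.000 21.000
    endloop
  endfacet
  facet normal 0.0000 1.0000 0.0000
    outer loop
      vertex 27.000 4.000 0.000
      vertex 4.000 4.000 21.000
      vertex 27.000 4.000 21.000
    endloop
  endfacet
  facet normal 1.0000 0.0000 0.0000
    outer loop
      vertex 4.000 4.000 0.000
      vertex 4.000 19.000 0.000
      vertex 4.000 19.000 21.000
    endloop
  endfacet
  facet normal 1.0000 0.0000 0.0000
    outer loop
      vertex 4.000 4.000 0.000
      vertex 4.000 19.000 21.000
      vertex 4.000 4.000 21.000
    endloop
  endfacet
  facet normal 0.0000 1.0000 0.0000
    outer loop
      vertex 4.000 19.000 0.000
      vertex 0.000 19.000 0.000
      vertex 0.000 19.000 21.000
    endloop
  endfacet
  facet normal 0.0000 1.0000 0.0000
    outer loop
      vertex 4.000 19.000 0.000
      vertex 0.000 19.000 21.000
      vertex 4.000 19.000 21.000
    endloop
  endfacet
  facet normal -1.0000 0.0000 0.0000
    outer loop
      vertex 0.000 19.000 0.000
      vertex 0.000 0.000 0.000
      vertex 0.000 0.000 21.000
    endloop
  endfacet
  facet normal -1.0000 0.0000 0.0000
    outer loop
      vertex 0.000 19.000 0.000
      vertex 0.000 0.000 21.000
      vertex 0.000 19.000 21.000
    endloop
  endfacet
endsolid part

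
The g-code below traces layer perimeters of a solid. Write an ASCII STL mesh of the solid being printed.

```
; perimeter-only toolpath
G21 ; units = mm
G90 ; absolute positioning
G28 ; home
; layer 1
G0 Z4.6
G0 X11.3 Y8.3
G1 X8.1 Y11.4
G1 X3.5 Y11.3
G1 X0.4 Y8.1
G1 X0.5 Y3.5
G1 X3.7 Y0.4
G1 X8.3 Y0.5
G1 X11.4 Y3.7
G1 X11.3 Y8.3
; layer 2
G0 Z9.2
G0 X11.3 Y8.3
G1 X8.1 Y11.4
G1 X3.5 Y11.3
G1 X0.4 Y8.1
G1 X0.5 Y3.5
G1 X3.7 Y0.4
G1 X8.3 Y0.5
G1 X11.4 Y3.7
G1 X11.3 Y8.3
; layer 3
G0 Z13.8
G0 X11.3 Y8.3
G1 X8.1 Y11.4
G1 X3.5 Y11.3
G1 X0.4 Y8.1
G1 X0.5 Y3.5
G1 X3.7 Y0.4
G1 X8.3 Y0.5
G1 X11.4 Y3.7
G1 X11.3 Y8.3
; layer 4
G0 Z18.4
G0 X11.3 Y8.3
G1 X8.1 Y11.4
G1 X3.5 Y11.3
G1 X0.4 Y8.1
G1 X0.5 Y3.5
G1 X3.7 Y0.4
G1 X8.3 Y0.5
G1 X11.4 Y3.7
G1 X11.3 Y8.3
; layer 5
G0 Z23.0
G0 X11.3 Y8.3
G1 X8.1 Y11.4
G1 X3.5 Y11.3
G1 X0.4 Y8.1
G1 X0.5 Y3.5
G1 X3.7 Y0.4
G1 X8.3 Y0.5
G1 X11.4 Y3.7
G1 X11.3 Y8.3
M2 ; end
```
solid part
  facet normal 0.0000 0.0000 -1.0000
    outer loop
      vertex 3.5 11.3 0.0
      vertex 8.1 11.4 0.0
      vertex 11.3 8.3 0.0
    endloop
  endfacet
  facet normal 0.0000 0.0000 -1.0000
    outer loop
      vertex 0.4 8.1 0.0
      vertex 3.5 11.3 0.0
      vertex 11.3 8.3 0.0
    endloop
  endfacet
  facet normal 0.0000 0.0000 -1.0000
    outer loop
      vertex 0.5 3.5 0.0
      vertex 0.4 8.1 0.0
      vertex 11.3 8.3 0.0
    endloop
  endfacet
  facet normal 0.0000 0.0000 -1.0000
    outer loop
      vertex 3.7 0.4 0.0
      vertex 0.5 3.5 0.0
      vertex 11.3 8.3 0.0
    endloop
  endfacet
  facet normal 0.0000 0.0000 -1.0000
    outer loop
      vertex 8.3 0.5 0.0
      vertex 3.7 0.4 0.0
      vertex 11.3 8.3 0.0
    endloop
  endfacet
  facet normal 0.0000 0.0000 -1.0000
    outer loop
      vertex 11.4 3.7 0.0
      vertex 8.3 0.5 0.0
      vertex 11.3 8.3 0.0
    endloop
  endfacet
  facet normal 0.0000 0.0000 1.0000
    outer loop
      vertex 11.3 8.3 23.0
      vertex 8.1 11.4 23.0
      vertex 3.5 11.3 23.0
    endloop
  endfacet
  facet normal 0.0000 0.0000 1.0000
    outer loop
      vertex 11.3 8.3 23.0
      vertex 3.5 11.3 23.0
      vertex 0.4 8.1 23.0
    endloop
  endfacet
  facet normal 0.0000 0.0000 1.0000
    outer loop
      vertex 11.3 8.3 23.0
      vertex 0.4 8.1 23.0
      vertex 0.5 3.5 23.0
    endloop
  endfacet
  facet normal 0.0000 0.0000 1.0000
    outer loop
      vertex 11.3 8.3 23.0
      vertex 0.5 3.5 23.0
      vertex 3.7 0.4 23.0
    endloop
  endfacet
  facet normal 0.0000 0.0000 1.0000
    outer loop
      vertex 11.3 8.3 23.0
      vertex 3.7 0.4 23.0
      vertex 8.3 0.5 23.0
    endloop
  endfacet
  facet normal 0.0000 0.0000 1.0000
    outer loop
      vertex 11.3 8.3 23.0
      vertex 8.3 0.5 23.0
      vertex 11.4 3.7 23.0
    endloop
  endfacet
  facet normal 0.6958 0.7182 0.0000
    outer loop
      vertex 11.3 8.3 0.0
      vertex 8.1 11.4 0.0
      vertex 8.1 11.4 23.0
    endloop
  endfacet
  facet normal 0.6958 0.7182 0.0000
    outer loop
      vertex 11.3 8.3 0.0
      vertex 8.1 11.4 23.0
      vertex 11.3 8.3 23.0
    endloop
  endfacet
  facet normal -0.0217 0.9998 0.0000
    outer loop
      vertex 8.1 11.4 0.0
      vertex 3.5 11.3 0.0
      vertex 3.5 11.3 23.0
    endloop
  endfacet
  facet normal -0.0217 0.9998 0.0000
    outer loop
      vertex 8.1 11.4 0.0
      vertex 3.5 11.3 23.0
      vertex 8.1 11.4 23.0
    endloop
  endfacet
  facet normal -0.7182 0.6958 0.0000
    outer loop
      vertex 3.5 11.3 0.0
      vertex 0.4 8.1 0.0
      vertex 0.4 8.1 23.0
    endloop
  endfacet
  facet normal -0.7182 0.6958 0.0000
    outer loop
      vertex 3.5 11.3 0.0
      vertex 0.4 8.1 23.0
      vertex 3.5 11.3 23.0
    endloop
  endfacet
  facet normal -0.9998 -0.0217 0.0000
    outer loop
      vertex 0.4 8.1 0.0
      vertex 0.5 3.5 0.0
      vertex 0.5 3.5 23.0
    endloop
  endfacet
  facet normal -0.9998 -0.0217 0.0000
    outer loop
      vertex 0.4 8.1 0.0
      vertex 0.5 3.5 23.0
      vertex 0.4 8.1 23.0
    endloop
  endfacet
  facet normal -0.6958 -0.7182 0.0000
    outer loop
      vertex 0.5 3.5 0.0
      vertex 3.7 0.4 0.0
      vertex 3.7 0.4 23.0
    endloop
  endfacet
  facet normal -0.6958 -0.7182 0.0000
    outer loop
      vertex 0.5 3.5 0.0
      vertex 3.7 0.4 23.0
      vertex 0.5 3.5 23.0
    endloop
  endfacet
  facet normal 0.0217 -0.9998 0.0000
    outer loop
      vertex 3.7 0.4 0.0
      vertex 8.3 0.5 0.0
      vertex 8.3 0.5 23.0
    endloop
  endfacet
  facet normal 0.0217 -0.9998 0.0000
    outer loop
      vertex 3.7 0.4 0.0
      vertex 8.3 0.5 23.0
      vertex 3.7 0.4 23.0
    endloop
  endfacet
  facet normal 0.7182 -0.6958 0.0000
    outer loop
      vertex 8.3 0.5 0.0
      vertex 11.4 3.7 0.0
      vertex 11.4 3.7 23.0
    endloop
  endfacet
  facet normal 0.7182 -0.6958 0.0000
    outer loop
      vertex 8.3 0.5 0.0
      vertex 11.4 3.7 23.0
      vertex 8.3 0.5 23.0
    endloop
  endfacet
  facet normal 0.9998 0.0217 0.0000
    outer loop
      vertex 11.4 3.7 0.0
      vertex 11.3 8.3 0.0
      vertex 11.3 8.3 23.0
    endloop
  endfacet
  facet normal 0.9998 0.0217 0.0000
    outer loop
      vertex 11.4 3.7 0.0
      vertex 11.3 8.3 23.0
      vertex 11.4 3.7 23.0
    endloop
  endfacet
endsolid part

The G0 Z moves step by Δz≈4.6 mm. Every layer's G1 loop is the same polygon, so the solid is a straight extrusion of it from z=0 to z≈23. Closing with flat bottom and top caps and triangulating gives 28 facets — a regular 8-sided prism (a cylinder approximated with 8 flat sides), circumscribed radius ≈ 5.9 mm, height ≈ 23 mm.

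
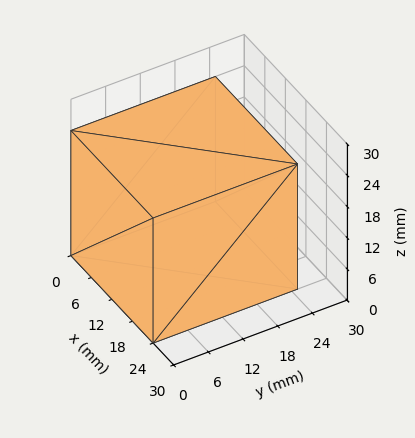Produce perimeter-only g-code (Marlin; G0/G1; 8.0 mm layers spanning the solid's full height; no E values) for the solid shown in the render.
Reading the render: the shape is a rectangular box, roughly 24 × 25 mm footprint and 24 mm tall (dimensions read to the nearest mm from the axis ticks). For the g-code, the solid's height is divided into equal slices at the stated Δz and each level perimeter traced with G1 moves after a G0 lift.

; perimeter-only toolpath
G21 ; units = mm
G90 ; absolute positioning
G28 ; home
; layer 1
G0 Z8.0
G0 X0.0 Y0.0
G1 X24.0 Y0.0
G1 X24.0 Y25.0
G1 X0.0 Y25.0
G1 X0.0 Y0.0
; layer 2
G0 Z16.0
G0 X0.0 Y0.0
G1 X24.0 Y0.0
G1 X24.0 Y25.0
G1 X0.0 Y25.0
G1 X0.0 Y0.0
; layer 3
G0 Z24.0
G0 X0.0 Y0.0
G1 X24.0 Y0.0
G1 X24.0 Y25.0
G1 X0.0 Y25.0
G1 X0.0 Y0.0
M2 ; end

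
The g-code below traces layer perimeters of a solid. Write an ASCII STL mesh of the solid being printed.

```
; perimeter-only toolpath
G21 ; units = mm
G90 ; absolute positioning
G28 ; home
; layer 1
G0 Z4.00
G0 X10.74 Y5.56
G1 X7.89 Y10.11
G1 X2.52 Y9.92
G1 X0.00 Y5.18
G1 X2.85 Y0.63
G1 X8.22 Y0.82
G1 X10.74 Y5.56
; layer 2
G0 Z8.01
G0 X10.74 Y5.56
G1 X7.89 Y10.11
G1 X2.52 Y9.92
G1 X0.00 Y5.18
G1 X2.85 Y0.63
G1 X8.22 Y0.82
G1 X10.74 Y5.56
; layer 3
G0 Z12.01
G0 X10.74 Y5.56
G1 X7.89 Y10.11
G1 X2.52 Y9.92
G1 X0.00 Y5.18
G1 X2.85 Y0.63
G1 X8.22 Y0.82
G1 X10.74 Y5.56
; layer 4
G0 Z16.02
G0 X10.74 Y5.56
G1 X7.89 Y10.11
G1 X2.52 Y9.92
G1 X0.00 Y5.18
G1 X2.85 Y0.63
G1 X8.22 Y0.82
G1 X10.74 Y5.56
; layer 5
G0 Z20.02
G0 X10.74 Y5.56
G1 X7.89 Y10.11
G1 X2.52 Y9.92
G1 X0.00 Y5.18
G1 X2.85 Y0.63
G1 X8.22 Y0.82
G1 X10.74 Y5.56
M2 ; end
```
solid part
  facet normal 0.0000 0.0000 -1.0000
    outer loop
      vertex 2.52 9.92 0.00
      vertex 7.89 10.11 0.00
      vertex 10.74 5.56 0.00
    endloop
  endfacet
  facet normal 0.0000 0.0000 -1.0000
    outer loop
      vertex 0.00 5.18 0.00
      vertex 2.52 9.92 0.00
      vertex 10.74 5.56 0.00
    endloop
  endfacet
  facet normal 0.0000 0.0000 -1.0000
    outer loop
      vertex 2.85 0.63 0.00
      vertex 0.00 5.18 0.00
      vertex 10.74 5.56 0.00
    endloop
  endfacet
  facet normal 0.0000 0.0000 -1.0000
    outer loop
      vertex 8.22 0.82 0.00
      vertex 2.85 0.63 0.00
      vertex 10.74 5.56 0.00
    endloop
  endfacet
  facet normal 0.0000 0.0000 1.0000
    outer loop
      vertex 10.74 5.56 20.02
      vertex 7.89 10.11 20.02
      vertex 2.52 9.92 20.02
    endloop
  endfacet
  facet normal 0.0000 0.0000 1.0000
    outer loop
      vertex 10.74 5.56 20.02
      vertex 2.52 9.92 20.02
      vertex 0.00 5.18 20.02
    endloop
  endfacet
  facet normal 0.0000 0.0000 1.0000
    outer loop
      vertex 10.74 5.56 20.02
      vertex 0.00 5.18 20.02
      vertex 2.85 0.63 20.02
    endloop
  endfacet
  facet normal 0.0000 0.0000 1.0000
    outer loop
      vertex 10.74 5.56 20.02
      vertex 2.85 0.63 20.02
      vertex 8.22 0.82 20.02
    endloop
  endfacet
  facet normal 0.8475 0.5308 0.0000
    outer loop
      vertex 10.74 5.56 0.00
      vertex 7.89 10.11 0.00
      vertex 7.89 10.11 20.02
    endloop
  endfacet
  facet normal 0.8475 0.5308 0.0000
    outer loop
      vertex 10.74 5.56 0.00
      vertex 7.89 10.11 20.02
      vertex 10.74 5.56 20.02
    endloop
  endfacet
  facet normal -0.0354 0.9994 0.0000
    outer loop
      vertex 7.89 10.11 0.00
      vertex 2.52 9.92 0.00
      vertex 2.52 9.92 20.02
    endloop
  endfacet
  facet normal -0.0354 0.9994 0.0000
    outer loop
      vertex 7.89 10.11 0.00
      vertex 2.52 9.92 20.02
      vertex 7.89 10.11 20.02
    endloop
  endfacet
  facet normal -0.8830 0.4694 0.0000
    outer loop
      vertex 2.52 9.92 0.00
      vertex 0.00 5.18 0.00
      vertex 0.00 5.18 20.02
    endloop
  endfacet
  facet normal -0.8830 0.4694 0.0000
    outer loop
      vertex 2.52 9.92 0.00
      vertex 0.00 5.18 20.02
      vertex 2.52 9.92 20.02
    endloop
  endfacet
  facet normal -0.8475 -0.5308 0.0000
    outer loop
      vertex 0.00 5.18 0.00
      vertex 2.85 0.63 0.00
      vertex 2.85 0.63 20.02
    endloop
  endfacet
  facet normal -0.8475 -0.5308 0.0000
    outer loop
      vertex 0.00 5.18 0.00
      vertex 2.85 0.63 20.02
      vertex 0.00 5.18 20.02
    endloop
  endfacet
  facet normal 0.0354 -0.9994 0.0000
    outer loop
      vertex 2.85 0.63 0.00
      vertex 8.22 0.82 0.00
      vertex 8.22 0.82 20.02
    endloop
  endfacet
  facet normal 0.0354 -0.9994 0.0000
    outer loop
      vertex 2.85 0.63 0.00
      vertex 8.22 0.82 20.02
      vertex 2.85 0.63 20.02
    endloop
  endfacet
  facet normal 0.8830 -0.4694 0.0000
    outer loop
      vertex 8.22 0.82 0.00
      vertex 10.74 5.56 0.00
      vertex 10.74 5.56 20.02
    endloop
  endfacet
  facet normal 0.8830 -0.4694 0.0000
    outer loop
      vertex 8.22 0.82 0.00
      vertex 10.74 5.56 20.02
      vertex 8.22 0.82 20.02
    endloop
  endfacet
endsolid part

The G0 Z moves step by Δz≈4.00 mm. Every layer's G1 loop is the same polygon, so the solid is a straight extrusion of it from z=0 to z≈20. Closing with flat bottom and top caps and triangulating gives 20 facets — a regular 6-sided prism (a cylinder approximated with 6 flat sides), circumscribed radius ≈ 5.37 mm, height ≈ 20 mm.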